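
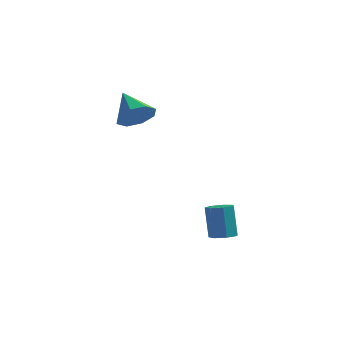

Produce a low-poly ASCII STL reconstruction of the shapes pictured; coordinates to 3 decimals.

solid 
facet normal 0.192 -0.177 -0.965
outer loop
vertex 2.999 1.105 -3.661
vertex 2.577 0.625 -3.657
vertex 2.477 1.243 -3.79
endloop
endfacet
facet normal 0.281 0.952 -0.120
outer loop
vertex 2.999 1.105 -3.661
vertex 2.477 1.243 -3.79
vertex 2.686 1.396 -2.088
endloop
endfacet
facet normal 0.280 0.953 -0.120
outer loop
vertex 2.686 1.396 -2.088
vertex 2.477 1.243 -3.79
vertex 2.164 1.533 -2.217
endloop
endfacet
facet normal -0.192 0.179 0.965
outer loop
vertex 2.686 1.396 -2.088
vertex 2.164 1.533 -2.217
vertex 2.263 0.915 -2.083
endloop
endfacet
facet normal 0.192 -0.177 -0.965
outer loop
vertex 2.477 1.243 -3.79
vertex 2.577 0.625 -3.657
vertex 2.03 0.915 -3.819
endloop
endfacet
facet normal -0.561 0.787 -0.257
outer loop
vertex 2.477 1.243 -3.79
vertex 2.03 0.915 -3.819
vertex 2.164 1.533 -2.217
endloop
endfacet
facet normal -0.561 0.787 -0.257
outer loop
vertex 2.164 1.533 -2.217
vertex 2.03 0.915 -3.819
vertex 1.717 1.205 -2.246
endloop
endfacet
facet normal -0.193 0.178 0.965
outer loop
vertex 2.164 1.533 -2.217
vertex 1.717 1.205 -2.246
vertex 2.263 0.915 -2.083
endloop
endfacet
facet normal 0.191 -0.179 -0.965
outer loop
vertex 2.03 0.915 -3.819
vertex 2.577 0.625 -3.657
vertex 1.994 0.369 -3.725
endloop
endfacet
facet normal -0.979 0.030 -0.200
outer loop
vertex 2.03 0.915 -3.819
vertex 1.994 0.369 -3.725
vertex 1.717 1.205 -2.246
endloop
endfacet
facet normal -0.979 0.030 -0.200
outer loop
vertex 1.717 1.205 -2.246
vertex 1.994 0.369 -3.725
vertex 1.681 0.659 -2.152
endloop
endfacet
facet normal -0.193 0.179 0.965
outer loop
vertex 1.717 1.205 -2.246
vertex 1.681 0.659 -2.152
vertex 2.263 0.915 -2.083
endloop
endfacet
facet normal 0.191 -0.178 -0.965
outer loop
vertex 1.994 0.369 -3.725
vertex 2.577 0.625 -3.657
vertex 2.397 0.015 -3.58
endloop
endfacet
facet normal -0.661 -0.750 0.007
outer loop
vertex 1.994 0.369 -3.725
vertex 2.397 0.015 -3.58
vertex 1.681 0.659 -2.152
endloop
endfacet
facet normal -0.660 -0.751 0.007
outer loop
vertex 1.681 0.659 -2.152
vertex 2.397 0.015 -3.58
vertex 2.084 0.306 -2.007
endloop
endfacet
facet normal -0.192 0.177 0.965
outer loop
vertex 1.681 0.659 -2.152
vertex 2.084 0.306 -2.007
vertex 2.263 0.915 -2.083
endloop
endfacet
facet normal 0.193 -0.179 -0.965
outer loop
vertex 2.397 0.015 -3.58
vertex 2.577 0.625 -3.657
vertex 2.935 0.121 -3.492
endloop
endfacet
facet normal 0.156 -0.965 0.210
outer loop
vertex 2.397 0.015 -3.58
vertex 2.935 0.121 -3.492
vertex 2.084 0.306 -2.007
endloop
endfacet
facet normal 0.154 -0.966 0.209
outer loop
vertex 2.084 0.306 -2.007
vertex 2.935 0.121 -3.492
vertex 2.622 0.411 -1.919
endloop
endfacet
facet normal -0.192 0.177 0.965
outer loop
vertex 2.084 0.306 -2.007
vertex 2.622 0.411 -1.919
vertex 2.263 0.915 -2.083
endloop
endfacet
facet normal 0.193 -0.178 -0.965
outer loop
vertex 2.935 0.121 -3.492
vertex 2.577 0.625 -3.657
vertex 3.203 0.606 -3.528
endloop
endfacet
facet normal 0.854 -0.453 0.254
outer loop
vertex 2.935 0.121 -3.492
vertex 3.203 0.606 -3.528
vertex 2.622 0.411 -1.919
endloop
endfacet
facet normal 0.854 -0.453 0.254
outer loop
vertex 2.622 0.411 -1.919
vertex 3.203 0.606 -3.528
vertex 2.89 0.896 -1.955
endloop
endfacet
facet normal -0.192 0.178 0.965
outer loop
vertex 2.622 0.411 -1.919
vertex 2.89 0.896 -1.955
vertex 2.263 0.915 -2.083
endloop
endfacet
facet normal 0.193 -0.178 -0.965
outer loop
vertex 3.203 0.606 -3.528
vertex 2.577 0.625 -3.657
vertex 2.999 1.105 -3.661
endloop
endfacet
facet normal 0.910 0.401 0.107
outer loop
vertex 3.203 0.606 -3.528
vertex 2.999 1.105 -3.661
vertex 2.89 0.896 -1.955
endloop
endfacet
facet normal 0.910 0.400 0.107
outer loop
vertex 2.89 0.896 -1.955
vertex 2.999 1.105 -3.661
vertex 2.686 1.396 -2.088
endloop
endfacet
facet normal -0.192 0.179 0.965
outer loop
vertex 2.89 0.896 -1.955
vertex 2.686 1.396 -2.088
vertex 2.263 0.915 -2.083
endloop
endfacet
facet normal 0.623 -0.471 -0.625
outer loop
vertex -1.493 1.567 3.023
vertex -2.067 1.774 2.295
vertex -1.327 2.202 2.71
endloop
endfacet
facet normal 0.375 0.329 0.867
outer loop
vertex -1.493 1.567 3.023
vertex -1.327 2.202 2.71
vertex -3.113 2.566 3.345
endloop
endfacet
facet normal 0.623 -0.471 -0.625
outer loop
vertex -1.327 2.202 2.71
vertex -2.067 1.774 2.295
vertex -1.595 2.587 2.153
endloop
endfacet
facet normal 0.324 0.844 0.427
outer loop
vertex -1.327 2.202 2.71
vertex -1.595 2.587 2.153
vertex -3.113 2.566 3.345
endloop
endfacet
facet normal 0.623 -0.471 -0.625
outer loop
vertex -1.595 2.587 2.153
vertex -2.067 1.774 2.295
vertex -2.139 2.495 1.68
endloop
endfacet
facet normal -0.087 0.992 -0.093
outer loop
vertex -1.595 2.587 2.153
vertex -2.139 2.495 1.68
vertex -3.113 2.566 3.345
endloop
endfacet
facet normal 0.623 -0.471 -0.625
outer loop
vertex -2.139 2.495 1.68
vertex -2.067 1.774 2.295
vertex -2.641 1.981 1.567
endloop
endfacet
facet normal -0.615 0.686 -0.389
outer loop
vertex -2.139 2.495 1.68
vertex -2.641 1.981 1.567
vertex -3.113 2.566 3.345
endloop
endfacet
facet normal 0.622 -0.471 -0.625
outer loop
vertex -2.641 1.981 1.567
vertex -2.067 1.774 2.295
vertex -2.807 1.347 1.88
endloop
endfacet
facet normal -0.952 0.107 -0.288
outer loop
vertex -2.641 1.981 1.567
vertex -2.807 1.347 1.88
vertex -3.113 2.566 3.345
endloop
endfacet
facet normal 0.622 -0.471 -0.625
outer loop
vertex -2.807 1.347 1.88
vertex -2.067 1.774 2.295
vertex -2.539 0.962 2.437
endloop
endfacet
facet normal -0.900 -0.408 0.151
outer loop
vertex -2.807 1.347 1.88
vertex -2.539 0.962 2.437
vertex -3.113 2.566 3.345
endloop
endfacet
facet normal 0.623 -0.471 -0.625
outer loop
vertex -2.539 0.962 2.437
vertex -2.067 1.774 2.295
vertex -1.995 1.054 2.91
endloop
endfacet
facet normal -0.490 -0.556 0.672
outer loop
vertex -2.539 0.962 2.437
vertex -1.995 1.054 2.91
vertex -3.113 2.566 3.345
endloop
endfacet
facet normal 0.622 -0.471 -0.625
outer loop
vertex -1.995 1.054 2.91
vertex -2.067 1.774 2.295
vertex -1.493 1.567 3.023
endloop
endfacet
facet normal 0.038 -0.250 0.967
outer loop
vertex -1.995 1.054 2.91
vertex -1.493 1.567 3.023
vertex -3.113 2.566 3.345
endloop
endfacet

endsolid


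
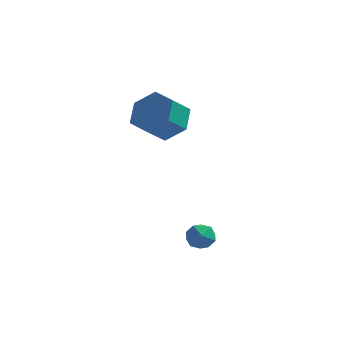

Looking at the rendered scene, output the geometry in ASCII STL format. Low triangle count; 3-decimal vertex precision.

solid 
facet normal -0.659 0.443 0.608
outer loop
vertex 1.288 -0.981 -1.122
vertex 1.609 -1.213 -0.605
vertex 1.769 -0.632 -0.855
endloop
endfacet
facet normal -0.587 0.809 0.001
outer loop
vertex 1.288 -0.981 -1.122
vertex 1.769 -0.632 -0.855
vertex 1.716 -0.67 -1.503
endloop
endfacet
facet normal -0.753 0.374 -0.541
outer loop
vertex 1.288 -0.981 -1.122
vertex 1.716 -0.67 -1.503
vertex 1.524 -1.275 -1.654
endloop
endfacet
facet normal -0.928 -0.261 -0.268
outer loop
vertex 1.288 -0.981 -1.122
vertex 1.524 -1.275 -1.654
vertex 1.458 -1.61 -1.099
endloop
endfacet
facet normal -0.870 -0.219 0.442
outer loop
vertex 1.288 -0.981 -1.122
vertex 1.458 -1.61 -1.099
vertex 1.609 -1.213 -0.605
endloop
endfacet
facet normal 0.100 0.993 -0.066
outer loop
vertex 1.716 -0.67 -1.503
vertex 1.769 -0.632 -0.855
vertex 2.302 -0.71 -1.221
endloop
endfacet
facet normal -0.018 0.399 0.917
outer loop
vertex 1.769 -0.632 -0.855
vertex 1.609 -1.213 -0.605
vertex 2.236 -1.045 -0.666
endloop
endfacet
facet normal -0.358 -0.671 0.649
outer loop
vertex 1.609 -1.213 -0.605
vertex 1.458 -1.61 -1.099
vertex 2.044 -1.65 -0.817
endloop
endfacet
facet normal -0.451 -0.739 -0.500
outer loop
vertex 1.458 -1.61 -1.099
vertex 1.524 -1.275 -1.654
vertex 1.991 -1.688 -1.465
endloop
endfacet
facet normal -0.169 0.289 -0.942
outer loop
vertex 1.524 -1.275 -1.654
vertex 1.716 -0.67 -1.503
vertex 2.151 -1.107 -1.715
endloop
endfacet
facet normal 0.928 0.261 0.268
outer loop
vertex 2.472 -1.339 -1.198
vertex 2.302 -0.71 -1.221
vertex 2.236 -1.045 -0.666
endloop
endfacet
facet normal 0.753 -0.374 0.541
outer loop
vertex 2.472 -1.339 -1.198
vertex 2.236 -1.045 -0.666
vertex 2.044 -1.65 -0.817
endloop
endfacet
facet normal 0.587 -0.809 -0.001
outer loop
vertex 2.472 -1.339 -1.198
vertex 2.044 -1.65 -0.817
vertex 1.991 -1.688 -1.465
endloop
endfacet
facet normal 0.659 -0.443 -0.608
outer loop
vertex 2.472 -1.339 -1.198
vertex 1.991 -1.688 -1.465
vertex 2.151 -1.107 -1.715
endloop
endfacet
facet normal 0.870 0.219 -0.442
outer loop
vertex 2.472 -1.339 -1.198
vertex 2.151 -1.107 -1.715
vertex 2.302 -0.71 -1.221
endloop
endfacet
facet normal 0.451 0.739 0.500
outer loop
vertex 2.236 -1.045 -0.666
vertex 2.302 -0.71 -1.221
vertex 1.769 -0.632 -0.855
endloop
endfacet
facet normal 0.169 -0.289 0.942
outer loop
vertex 2.044 -1.65 -0.817
vertex 2.236 -1.045 -0.666
vertex 1.609 -1.213 -0.605
endloop
endfacet
facet normal -0.100 -0.993 0.066
outer loop
vertex 1.991 -1.688 -1.465
vertex 2.044 -1.65 -0.817
vertex 1.458 -1.61 -1.099
endloop
endfacet
facet normal 0.018 -0.399 -0.917
outer loop
vertex 2.151 -1.107 -1.715
vertex 1.991 -1.688 -1.465
vertex 1.524 -1.275 -1.654
endloop
endfacet
facet normal 0.358 0.671 -0.649
outer loop
vertex 2.302 -0.71 -1.221
vertex 2.151 -1.107 -1.715
vertex 1.716 -0.67 -1.503
endloop
endfacet
facet normal 0.403 0.644 -0.650
outer loop
vertex 0.65 1.468 2.911
vertex -0.17 2.053 2.983
vertex 0.609 2.197 3.608
endloop
endfacet
facet normal 0.914 -0.252 0.317
outer loop
vertex 0.65 1.468 2.911
vertex 0.609 2.197 3.608
vertex 0.17 0.702 3.686
endloop
endfacet
facet normal 0.915 -0.252 0.316
outer loop
vertex 0.17 0.702 3.686
vertex 0.609 2.197 3.608
vertex 0.13 1.431 4.383
endloop
endfacet
facet normal -0.403 -0.644 0.650
outer loop
vertex 0.17 0.702 3.686
vertex 0.13 1.431 4.383
vertex -0.65 1.287 3.757
endloop
endfacet
facet normal 0.403 0.644 -0.651
outer loop
vertex 0.609 2.197 3.608
vertex -0.17 2.053 2.983
vertex -0.211 2.783 3.68
endloop
endfacet
facet normal 0.423 0.500 0.756
outer loop
vertex 0.609 2.197 3.608
vertex -0.211 2.783 3.68
vertex 0.13 1.431 4.383
endloop
endfacet
facet normal 0.423 0.500 0.756
outer loop
vertex 0.13 1.431 4.383
vertex -0.211 2.783 3.68
vertex -0.69 2.017 4.454
endloop
endfacet
facet normal -0.403 -0.643 0.651
outer loop
vertex 0.13 1.431 4.383
vertex -0.69 2.017 4.454
vertex -0.65 1.287 3.757
endloop
endfacet
facet normal 0.403 0.644 -0.651
outer loop
vertex -0.211 2.783 3.68
vertex -0.17 2.053 2.983
vertex -0.99 2.638 3.054
endloop
endfacet
facet normal -0.493 0.751 0.439
outer loop
vertex -0.211 2.783 3.68
vertex -0.99 2.638 3.054
vertex -0.69 2.017 4.454
endloop
endfacet
facet normal -0.492 0.752 0.439
outer loop
vertex -0.69 2.017 4.454
vertex -0.99 2.638 3.054
vertex -1.47 1.872 3.829
endloop
endfacet
facet normal -0.402 -0.644 0.651
outer loop
vertex -0.69 2.017 4.454
vertex -1.47 1.872 3.829
vertex -0.65 1.287 3.757
endloop
endfacet
facet normal 0.403 0.644 -0.650
outer loop
vertex -0.99 2.638 3.054
vertex -0.17 2.053 2.983
vertex -0.95 1.909 2.357
endloop
endfacet
facet normal -0.914 0.253 -0.317
outer loop
vertex -0.99 2.638 3.054
vertex -0.95 1.909 2.357
vertex -1.47 1.872 3.829
endloop
endfacet
facet normal -0.915 0.251 -0.317
outer loop
vertex -1.47 1.872 3.829
vertex -0.95 1.909 2.357
vertex -1.429 1.143 3.132
endloop
endfacet
facet normal -0.403 -0.644 0.650
outer loop
vertex -1.47 1.872 3.829
vertex -1.429 1.143 3.132
vertex -0.65 1.287 3.757
endloop
endfacet
facet normal 0.403 0.643 -0.651
outer loop
vertex -0.95 1.909 2.357
vertex -0.17 2.053 2.983
vertex -0.13 1.323 2.286
endloop
endfacet
facet normal -0.423 -0.500 -0.756
outer loop
vertex -0.95 1.909 2.357
vertex -0.13 1.323 2.286
vertex -1.429 1.143 3.132
endloop
endfacet
facet normal -0.423 -0.499 -0.756
outer loop
vertex -1.429 1.143 3.132
vertex -0.13 1.323 2.286
vertex -0.609 0.557 3.06
endloop
endfacet
facet normal -0.403 -0.644 0.651
outer loop
vertex -1.429 1.143 3.132
vertex -0.609 0.557 3.06
vertex -0.65 1.287 3.757
endloop
endfacet
facet normal 0.402 0.644 -0.651
outer loop
vertex -0.13 1.323 2.286
vertex -0.17 2.053 2.983
vertex 0.65 1.468 2.911
endloop
endfacet
facet normal 0.492 -0.752 -0.439
outer loop
vertex -0.13 1.323 2.286
vertex 0.65 1.468 2.911
vertex -0.609 0.557 3.06
endloop
endfacet
facet normal 0.492 -0.752 -0.438
outer loop
vertex -0.609 0.557 3.06
vertex 0.65 1.468 2.911
vertex 0.17 0.702 3.686
endloop
endfacet
facet normal -0.403 -0.644 0.651
outer loop
vertex -0.609 0.557 3.06
vertex 0.17 0.702 3.686
vertex -0.65 1.287 3.757
endloop
endfacet

endsolid


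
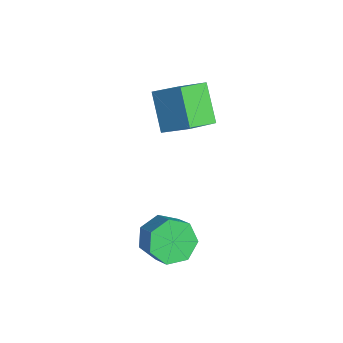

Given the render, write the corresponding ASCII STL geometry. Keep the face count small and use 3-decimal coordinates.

solid 
facet normal -0.701 0.111 0.705
outer loop
vertex -1.309 -2.333 2.27
vertex -0.386 -1.568 3.067
vertex -1.803 -1.006 1.569
endloop
endfacet
facet normal -0.641 -0.531 -0.554
outer loop
vertex -0.514 -1.212 0.273
vertex -1.309 -2.333 2.27
vertex -1.803 -1.006 1.569
endloop
endfacet
facet normal -0.701 0.111 0.705
outer loop
vertex -1.803 -1.006 1.569
vertex -0.386 -1.568 3.067
vertex -0.88 -0.241 2.366
endloop
endfacet
facet normal -0.312 0.840 -0.444
outer loop
vertex -0.88 -0.241 2.366
vertex -0.514 -1.212 0.273
vertex -1.803 -1.006 1.569
endloop
endfacet
facet normal 0.312 -0.840 0.444
outer loop
vertex -1.309 -2.333 2.27
vertex 0.903 -1.774 1.771
vertex -0.386 -1.568 3.067
endloop
endfacet
facet normal -0.641 -0.531 -0.554
outer loop
vertex -0.02 -2.539 0.974
vertex -1.309 -2.333 2.27
vertex -0.514 -1.212 0.273
endloop
endfacet
facet normal 0.312 -0.840 0.444
outer loop
vertex -0.02 -2.539 0.974
vertex 0.903 -1.774 1.771
vertex -1.309 -2.333 2.27
endloop
endfacet
facet normal 0.641 0.531 0.554
outer loop
vertex -0.386 -1.568 3.067
vertex 0.903 -1.774 1.771
vertex -0.88 -0.241 2.366
endloop
endfacet
facet normal -0.312 0.840 -0.444
outer loop
vertex 0.409 -0.447 1.07
vertex -0.514 -1.212 0.273
vertex -0.88 -0.241 2.366
endloop
endfacet
facet normal 0.641 0.531 0.554
outer loop
vertex -0.88 -0.241 2.366
vertex 0.903 -1.774 1.771
vertex 0.409 -0.447 1.07
endloop
endfacet
facet normal 0.701 -0.111 -0.705
outer loop
vertex 0.409 -0.447 1.07
vertex -0.02 -2.539 0.974
vertex -0.514 -1.212 0.273
endloop
endfacet
facet normal 0.701 -0.111 -0.705
outer loop
vertex 0.903 -1.774 1.771
vertex -0.02 -2.539 0.974
vertex 0.409 -0.447 1.07
endloop
endfacet
facet normal -0.801 -0.014 -0.598
outer loop
vertex 3.515 -3.54 -2.863
vertex 2.968 -3.878 -2.123
vertex 3.143 -2.948 -2.379
endloop
endfacet
facet normal 0.409 0.718 -0.563
outer loop
vertex 3.515 -3.54 -2.863
vertex 3.143 -2.948 -2.379
vertex 4.46 -3.524 -2.156
endloop
endfacet
facet normal 0.409 0.718 -0.563
outer loop
vertex 4.46 -3.524 -2.156
vertex 3.143 -2.948 -2.379
vertex 4.087 -2.932 -1.672
endloop
endfacet
facet normal 0.800 0.014 0.600
outer loop
vertex 4.46 -3.524 -2.156
vertex 4.087 -2.932 -1.672
vertex 3.912 -3.862 -1.417
endloop
endfacet
facet normal -0.801 -0.014 -0.599
outer loop
vertex 3.143 -2.948 -2.379
vertex 2.968 -3.878 -2.123
vertex 2.639 -3.057 -1.703
endloop
endfacet
facet normal -0.088 0.992 0.095
outer loop
vertex 3.143 -2.948 -2.379
vertex 2.639 -3.057 -1.703
vertex 4.087 -2.932 -1.672
endloop
endfacet
facet normal -0.088 0.992 0.093
outer loop
vertex 4.087 -2.932 -1.672
vertex 2.639 -3.057 -1.703
vertex 3.583 -3.04 -0.996
endloop
endfacet
facet normal 0.801 0.014 0.599
outer loop
vertex 4.087 -2.932 -1.672
vertex 3.583 -3.04 -0.996
vertex 3.912 -3.862 -1.417
endloop
endfacet
facet normal -0.800 -0.014 -0.600
outer loop
vertex 2.639 -3.057 -1.703
vertex 2.968 -3.878 -2.123
vertex 2.382 -3.783 -1.343
endloop
endfacet
facet normal -0.518 0.520 0.679
outer loop
vertex 2.639 -3.057 -1.703
vertex 2.382 -3.783 -1.343
vertex 3.583 -3.04 -0.996
endloop
endfacet
facet normal -0.518 0.519 0.680
outer loop
vertex 3.583 -3.04 -0.996
vertex 2.382 -3.783 -1.343
vertex 3.327 -3.767 -0.636
endloop
endfacet
facet normal 0.801 0.014 0.598
outer loop
vertex 3.583 -3.04 -0.996
vertex 3.327 -3.767 -0.636
vertex 3.912 -3.862 -1.417
endloop
endfacet
facet normal -0.800 -0.014 -0.599
outer loop
vertex 2.382 -3.783 -1.343
vertex 2.968 -3.878 -2.123
vertex 2.567 -4.582 -1.571
endloop
endfacet
facet normal -0.559 -0.345 0.754
outer loop
vertex 2.382 -3.783 -1.343
vertex 2.567 -4.582 -1.571
vertex 3.327 -3.767 -0.636
endloop
endfacet
facet normal -0.558 -0.345 0.755
outer loop
vertex 3.327 -3.767 -0.636
vertex 2.567 -4.582 -1.571
vertex 3.512 -4.565 -0.864
endloop
endfacet
facet normal 0.801 0.015 0.598
outer loop
vertex 3.327 -3.767 -0.636
vertex 3.512 -4.565 -0.864
vertex 3.912 -3.862 -1.417
endloop
endfacet
facet normal -0.801 -0.013 -0.599
outer loop
vertex 2.567 -4.582 -1.571
vertex 2.968 -3.878 -2.123
vertex 3.053 -4.85 -2.215
endloop
endfacet
facet normal -0.178 -0.949 0.261
outer loop
vertex 2.567 -4.582 -1.571
vertex 3.053 -4.85 -2.215
vertex 3.512 -4.565 -0.864
endloop
endfacet
facet normal -0.179 -0.949 0.261
outer loop
vertex 3.512 -4.565 -0.864
vertex 3.053 -4.85 -2.215
vertex 3.998 -4.834 -1.508
endloop
endfacet
facet normal 0.801 0.015 0.598
outer loop
vertex 3.512 -4.565 -0.864
vertex 3.998 -4.834 -1.508
vertex 3.912 -3.862 -1.417
endloop
endfacet
facet normal -0.801 -0.013 -0.599
outer loop
vertex 3.053 -4.85 -2.215
vertex 2.968 -3.878 -2.123
vertex 3.475 -4.387 -2.79
endloop
endfacet
facet normal 0.335 -0.839 -0.429
outer loop
vertex 3.053 -4.85 -2.215
vertex 3.475 -4.387 -2.79
vertex 3.998 -4.834 -1.508
endloop
endfacet
facet normal 0.336 -0.838 -0.429
outer loop
vertex 3.998 -4.834 -1.508
vertex 3.475 -4.387 -2.79
vertex 4.42 -4.37 -2.083
endloop
endfacet
facet normal 0.800 0.015 0.599
outer loop
vertex 3.998 -4.834 -1.508
vertex 4.42 -4.37 -2.083
vertex 3.912 -3.862 -1.417
endloop
endfacet
facet normal -0.801 -0.014 -0.598
outer loop
vertex 3.475 -4.387 -2.79
vertex 2.968 -3.878 -2.123
vertex 3.515 -3.54 -2.863
endloop
endfacet
facet normal 0.597 -0.097 -0.796
outer loop
vertex 3.475 -4.387 -2.79
vertex 3.515 -3.54 -2.863
vertex 4.42 -4.37 -2.083
endloop
endfacet
facet normal 0.597 -0.097 -0.796
outer loop
vertex 4.42 -4.37 -2.083
vertex 3.515 -3.54 -2.863
vertex 4.46 -3.524 -2.156
endloop
endfacet
facet normal 0.800 0.014 0.600
outer loop
vertex 4.42 -4.37 -2.083
vertex 4.46 -3.524 -2.156
vertex 3.912 -3.862 -1.417
endloop
endfacet

endsolid


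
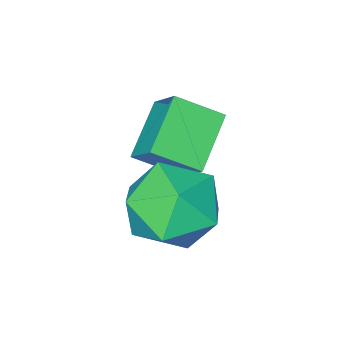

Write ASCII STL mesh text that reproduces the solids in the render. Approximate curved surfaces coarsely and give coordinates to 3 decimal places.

solid 
facet normal -0.736 -0.432 0.521
outer loop
vertex 1.39 -0.141 3.939
vertex 0.653 0.488 3.419
vertex 1.286 -0.915 3.15
endloop
endfacet
facet normal 0.670 -0.572 0.473
outer loop
vertex 2.287 -0.328 2.441
vertex 1.39 -0.141 3.939
vertex 1.286 -0.915 3.15
endloop
endfacet
facet normal -0.736 -0.432 0.521
outer loop
vertex 1.286 -0.915 3.15
vertex 0.653 0.488 3.419
vertex 0.549 -0.286 2.63
endloop
endfacet
facet normal -0.094 -0.698 -0.710
outer loop
vertex 0.549 -0.286 2.63
vertex 2.287 -0.328 2.441
vertex 1.286 -0.915 3.15
endloop
endfacet
facet normal 0.094 0.698 0.710
outer loop
vertex 1.39 -0.141 3.939
vertex 1.654 1.075 2.71
vertex 0.653 0.488 3.419
endloop
endfacet
facet normal 0.670 -0.572 0.473
outer loop
vertex 2.391 0.446 3.23
vertex 1.39 -0.141 3.939
vertex 2.287 -0.328 2.441
endloop
endfacet
facet normal 0.094 0.698 0.710
outer loop
vertex 2.391 0.446 3.23
vertex 1.654 1.075 2.71
vertex 1.39 -0.141 3.939
endloop
endfacet
facet normal -0.670 0.572 -0.473
outer loop
vertex 0.653 0.488 3.419
vertex 1.654 1.075 2.71
vertex 0.549 -0.286 2.63
endloop
endfacet
facet normal -0.094 -0.698 -0.710
outer loop
vertex 1.55 0.301 1.921
vertex 2.287 -0.328 2.441
vertex 0.549 -0.286 2.63
endloop
endfacet
facet normal -0.670 0.572 -0.473
outer loop
vertex 0.549 -0.286 2.63
vertex 1.654 1.075 2.71
vertex 1.55 0.301 1.921
endloop
endfacet
facet normal 0.736 0.432 -0.521
outer loop
vertex 1.55 0.301 1.921
vertex 2.391 0.446 3.23
vertex 2.287 -0.328 2.441
endloop
endfacet
facet normal 0.736 0.432 -0.521
outer loop
vertex 1.654 1.075 2.71
vertex 2.391 0.446 3.23
vertex 1.55 0.301 1.921
endloop
endfacet
facet normal -0.335 0.700 0.630
outer loop
vertex 2.188 2.202 2.329
vertex 1.693 1.454 2.897
vertex 2.693 1.722 3.131
endloop
endfacet
facet normal 0.293 0.890 0.349
outer loop
vertex 2.188 2.202 2.329
vertex 2.693 1.722 3.131
vertex 3.204 1.911 2.219
endloop
endfacet
facet normal 0.220 0.906 -0.362
outer loop
vertex 2.188 2.202 2.329
vertex 3.204 1.911 2.219
vertex 2.518 1.759 1.422
endloop
endfacet
facet normal -0.452 0.725 -0.519
outer loop
vertex 2.188 2.202 2.329
vertex 2.518 1.759 1.422
vertex 1.585 1.477 1.841
endloop
endfacet
facet normal -0.796 0.598 0.094
outer loop
vertex 2.188 2.202 2.329
vertex 1.585 1.477 1.841
vertex 1.693 1.454 2.897
endloop
endfacet
facet normal 0.769 0.384 0.511
outer loop
vertex 3.204 1.911 2.219
vertex 2.693 1.722 3.131
vertex 3.335 0.983 2.719
endloop
endfacet
facet normal -0.247 0.077 0.966
outer loop
vertex 2.693 1.722 3.131
vertex 1.693 1.454 2.897
vertex 2.402 0.701 3.138
endloop
endfacet
facet normal -0.991 -0.086 0.100
outer loop
vertex 1.693 1.454 2.897
vertex 1.585 1.477 1.841
vertex 1.716 0.549 2.341
endloop
endfacet
facet normal -0.436 0.118 -0.892
outer loop
vertex 1.585 1.477 1.841
vertex 2.518 1.759 1.422
vertex 2.227 0.738 1.429
endloop
endfacet
facet normal 0.652 0.409 -0.639
outer loop
vertex 2.518 1.759 1.422
vertex 3.204 1.911 2.219
vertex 3.227 1.006 1.663
endloop
endfacet
facet normal 0.452 -0.725 0.519
outer loop
vertex 2.732 0.258 2.231
vertex 3.335 0.983 2.719
vertex 2.402 0.701 3.138
endloop
endfacet
facet normal -0.220 -0.906 0.362
outer loop
vertex 2.732 0.258 2.231
vertex 2.402 0.701 3.138
vertex 1.716 0.549 2.341
endloop
endfacet
facet normal -0.293 -0.890 -0.349
outer loop
vertex 2.732 0.258 2.231
vertex 1.716 0.549 2.341
vertex 2.227 0.738 1.429
endloop
endfacet
facet normal 0.335 -0.700 -0.630
outer loop
vertex 2.732 0.258 2.231
vertex 2.227 0.738 1.429
vertex 3.227 1.006 1.663
endloop
endfacet
facet normal 0.796 -0.598 -0.094
outer loop
vertex 2.732 0.258 2.231
vertex 3.227 1.006 1.663
vertex 3.335 0.983 2.719
endloop
endfacet
facet normal 0.436 -0.118 0.892
outer loop
vertex 2.402 0.701 3.138
vertex 3.335 0.983 2.719
vertex 2.693 1.722 3.131
endloop
endfacet
facet normal -0.652 -0.409 0.639
outer loop
vertex 1.716 0.549 2.341
vertex 2.402 0.701 3.138
vertex 1.693 1.454 2.897
endloop
endfacet
facet normal -0.769 -0.384 -0.511
outer loop
vertex 2.227 0.738 1.429
vertex 1.716 0.549 2.341
vertex 1.585 1.477 1.841
endloop
endfacet
facet normal 0.247 -0.077 -0.966
outer loop
vertex 3.227 1.006 1.663
vertex 2.227 0.738 1.429
vertex 2.518 1.759 1.422
endloop
endfacet
facet normal 0.991 0.086 -0.100
outer loop
vertex 3.335 0.983 2.719
vertex 3.227 1.006 1.663
vertex 3.204 1.911 2.219
endloop
endfacet

endsolid


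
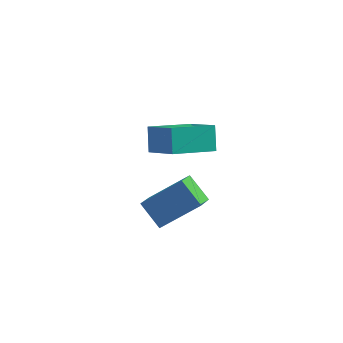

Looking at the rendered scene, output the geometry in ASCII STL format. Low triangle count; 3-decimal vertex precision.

solid 
facet normal -0.670 0.400 0.625
outer loop
vertex -1.37 -1.463 1.849
vertex 0.024 -0.856 2.955
vertex -1.328 -0.399 1.213
endloop
endfacet
facet normal -0.742 -0.322 -0.588
outer loop
vertex -0.484 -0.904 0.425
vertex -1.37 -1.463 1.849
vertex -1.328 -0.399 1.213
endloop
endfacet
facet normal -0.670 0.401 0.625
outer loop
vertex -1.328 -0.399 1.213
vertex 0.024 -0.856 2.955
vertex 0.066 0.208 2.318
endloop
endfacet
facet normal 0.034 0.857 -0.513
outer loop
vertex 0.066 0.208 2.318
vertex -0.484 -0.904 0.425
vertex -1.328 -0.399 1.213
endloop
endfacet
facet normal -0.034 -0.858 0.513
outer loop
vertex -1.37 -1.463 1.849
vertex 0.868 -1.361 2.167
vertex 0.024 -0.856 2.955
endloop
endfacet
facet normal -0.742 -0.323 -0.588
outer loop
vertex -0.526 -1.968 1.062
vertex -1.37 -1.463 1.849
vertex -0.484 -0.904 0.425
endloop
endfacet
facet normal -0.034 -0.857 0.514
outer loop
vertex -0.526 -1.968 1.062
vertex 0.868 -1.361 2.167
vertex -1.37 -1.463 1.849
endloop
endfacet
facet normal 0.742 0.323 0.588
outer loop
vertex 0.024 -0.856 2.955
vertex 0.868 -1.361 2.167
vertex 0.066 0.208 2.318
endloop
endfacet
facet normal 0.034 0.857 -0.514
outer loop
vertex 0.91 -0.297 1.531
vertex -0.484 -0.904 0.425
vertex 0.066 0.208 2.318
endloop
endfacet
facet normal 0.742 0.322 0.588
outer loop
vertex 0.066 0.208 2.318
vertex 0.868 -1.361 2.167
vertex 0.91 -0.297 1.531
endloop
endfacet
facet normal 0.670 -0.401 -0.625
outer loop
vertex 0.91 -0.297 1.531
vertex -0.526 -1.968 1.062
vertex -0.484 -0.904 0.425
endloop
endfacet
facet normal 0.670 -0.400 -0.625
outer loop
vertex 0.868 -1.361 2.167
vertex -0.526 -1.968 1.062
vertex 0.91 -0.297 1.531
endloop
endfacet
facet normal -0.722 -0.625 0.296
outer loop
vertex -0.913 1.507 2.21
vertex -1.129 2.194 3.132
vertex -2.08 2.408 1.266
endloop
endfacet
facet normal 0.184 -0.587 -0.788
outer loop
vertex -0.671 3.626 0.688
vertex -0.913 1.507 2.21
vertex -2.08 2.408 1.266
endloop
endfacet
facet normal -0.722 -0.625 0.297
outer loop
vertex -2.08 2.408 1.266
vertex -1.129 2.194 3.132
vertex -2.295 3.095 2.189
endloop
endfacet
facet normal -0.666 0.515 -0.539
outer loop
vertex -2.295 3.095 2.189
vertex -0.671 3.626 0.688
vertex -2.08 2.408 1.266
endloop
endfacet
facet normal 0.666 -0.515 0.540
outer loop
vertex -0.913 1.507 2.21
vertex 0.28 3.412 2.554
vertex -1.129 2.194 3.132
endloop
endfacet
facet normal 0.184 -0.587 -0.788
outer loop
vertex 0.495 2.725 1.631
vertex -0.913 1.507 2.21
vertex -0.671 3.626 0.688
endloop
endfacet
facet normal 0.667 -0.515 0.539
outer loop
vertex 0.495 2.725 1.631
vertex 0.28 3.412 2.554
vertex -0.913 1.507 2.21
endloop
endfacet
facet normal -0.184 0.587 0.788
outer loop
vertex -1.129 2.194 3.132
vertex 0.28 3.412 2.554
vertex -2.295 3.095 2.189
endloop
endfacet
facet normal -0.667 0.514 -0.539
outer loop
vertex -0.887 4.313 1.61
vertex -0.671 3.626 0.688
vertex -2.295 3.095 2.189
endloop
endfacet
facet normal -0.184 0.587 0.788
outer loop
vertex -2.295 3.095 2.189
vertex 0.28 3.412 2.554
vertex -0.887 4.313 1.61
endloop
endfacet
facet normal 0.722 0.625 -0.296
outer loop
vertex -0.887 4.313 1.61
vertex 0.495 2.725 1.631
vertex -0.671 3.626 0.688
endloop
endfacet
facet normal 0.722 0.625 -0.297
outer loop
vertex 0.28 3.412 2.554
vertex 0.495 2.725 1.631
vertex -0.887 4.313 1.61
endloop
endfacet

endsolid


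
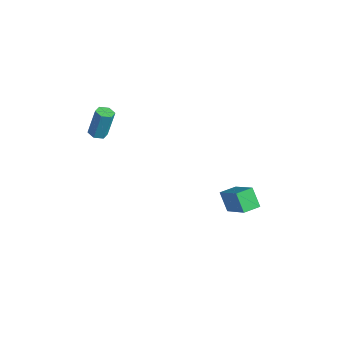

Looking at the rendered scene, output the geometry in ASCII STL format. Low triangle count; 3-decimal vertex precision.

solid 
facet normal -0.733 0.111 -0.671
outer loop
vertex 2.113 1.644 -4.236
vertex 2.26 2.603 -4.238
vertex 2.915 1.519 -5.132
endloop
endfacet
facet normal -0.151 -0.988 0.002
outer loop
vertex 4.52 1.277 -3.662
vertex 2.113 1.644 -4.236
vertex 2.915 1.519 -5.132
endloop
endfacet
facet normal -0.733 0.110 -0.671
outer loop
vertex 2.915 1.519 -5.132
vertex 2.26 2.603 -4.238
vertex 3.062 2.478 -5.135
endloop
endfacet
facet normal 0.663 -0.104 -0.741
outer loop
vertex 3.062 2.478 -5.135
vertex 4.52 1.277 -3.662
vertex 2.915 1.519 -5.132
endloop
endfacet
facet normal -0.663 0.103 0.741
outer loop
vertex 2.113 1.644 -4.236
vertex 3.865 2.361 -2.768
vertex 2.26 2.603 -4.238
endloop
endfacet
facet normal -0.151 -0.988 0.002
outer loop
vertex 3.718 1.402 -2.765
vertex 2.113 1.644 -4.236
vertex 4.52 1.277 -3.662
endloop
endfacet
facet normal -0.663 0.104 0.741
outer loop
vertex 3.718 1.402 -2.765
vertex 3.865 2.361 -2.768
vertex 2.113 1.644 -4.236
endloop
endfacet
facet normal 0.151 0.988 -0.002
outer loop
vertex 2.26 2.603 -4.238
vertex 3.865 2.361 -2.768
vertex 3.062 2.478 -5.135
endloop
endfacet
facet normal 0.664 -0.103 -0.741
outer loop
vertex 4.667 2.236 -3.664
vertex 4.52 1.277 -3.662
vertex 3.062 2.478 -5.135
endloop
endfacet
facet normal 0.151 0.988 -0.002
outer loop
vertex 3.062 2.478 -5.135
vertex 3.865 2.361 -2.768
vertex 4.667 2.236 -3.664
endloop
endfacet
facet normal 0.733 -0.111 0.671
outer loop
vertex 4.667 2.236 -3.664
vertex 3.718 1.402 -2.765
vertex 4.52 1.277 -3.662
endloop
endfacet
facet normal 0.733 -0.110 0.671
outer loop
vertex 3.865 2.361 -2.768
vertex 3.718 1.402 -2.765
vertex 4.667 2.236 -3.664
endloop
endfacet
facet normal -0.029 -0.299 -0.954
outer loop
vertex -0.894 -4.142 1.865
vertex -1.154 -3.709 1.737
vertex -0.634 -3.715 1.723
endloop
endfacet
facet normal 0.865 -0.485 0.126
outer loop
vertex -0.894 -4.142 1.865
vertex -0.634 -3.715 1.723
vertex -0.847 -3.663 3.391
endloop
endfacet
facet normal 0.865 -0.485 0.126
outer loop
vertex -0.847 -3.663 3.391
vertex -0.634 -3.715 1.723
vertex -0.587 -3.236 3.249
endloop
endfacet
facet normal 0.029 0.300 0.954
outer loop
vertex -0.847 -3.663 3.391
vertex -0.587 -3.236 3.249
vertex -1.106 -3.231 3.263
endloop
endfacet
facet normal -0.029 -0.299 -0.954
outer loop
vertex -0.634 -3.715 1.723
vertex -1.154 -3.709 1.737
vertex -0.893 -3.282 1.595
endloop
endfacet
facet normal 0.867 0.467 -0.173
outer loop
vertex -0.634 -3.715 1.723
vertex -0.893 -3.282 1.595
vertex -0.587 -3.236 3.249
endloop
endfacet
facet normal 0.866 0.468 -0.173
outer loop
vertex -0.587 -3.236 3.249
vertex -0.893 -3.282 1.595
vertex -0.846 -2.804 3.121
endloop
endfacet
facet normal 0.029 0.300 0.954
outer loop
vertex -0.587 -3.236 3.249
vertex -0.846 -2.804 3.121
vertex -1.106 -3.231 3.263
endloop
endfacet
facet normal -0.029 -0.300 -0.954
outer loop
vertex -0.893 -3.282 1.595
vertex -1.154 -3.709 1.737
vertex -1.413 -3.277 1.609
endloop
endfacet
facet normal 0.001 0.954 -0.299
outer loop
vertex -0.893 -3.282 1.595
vertex -1.413 -3.277 1.609
vertex -0.846 -2.804 3.121
endloop
endfacet
facet normal 0.003 0.954 -0.300
outer loop
vertex -0.846 -2.804 3.121
vertex -1.413 -3.277 1.609
vertex -1.366 -2.798 3.135
endloop
endfacet
facet normal 0.029 0.299 0.954
outer loop
vertex -0.846 -2.804 3.121
vertex -1.366 -2.798 3.135
vertex -1.106 -3.231 3.263
endloop
endfacet
facet normal -0.029 -0.300 -0.954
outer loop
vertex -1.413 -3.277 1.609
vertex -1.154 -3.709 1.737
vertex -1.673 -3.704 1.751
endloop
endfacet
facet normal -0.865 0.485 -0.126
outer loop
vertex -1.413 -3.277 1.609
vertex -1.673 -3.704 1.751
vertex -1.366 -2.798 3.135
endloop
endfacet
facet normal -0.865 0.485 -0.126
outer loop
vertex -1.366 -2.798 3.135
vertex -1.673 -3.704 1.751
vertex -1.626 -3.225 3.277
endloop
endfacet
facet normal 0.029 0.299 0.954
outer loop
vertex -1.366 -2.798 3.135
vertex -1.626 -3.225 3.277
vertex -1.106 -3.231 3.263
endloop
endfacet
facet normal -0.029 -0.300 -0.954
outer loop
vertex -1.673 -3.704 1.751
vertex -1.154 -3.709 1.737
vertex -1.414 -4.136 1.879
endloop
endfacet
facet normal -0.866 -0.468 0.174
outer loop
vertex -1.673 -3.704 1.751
vertex -1.414 -4.136 1.879
vertex -1.626 -3.225 3.277
endloop
endfacet
facet normal -0.867 -0.467 0.173
outer loop
vertex -1.626 -3.225 3.277
vertex -1.414 -4.136 1.879
vertex -1.367 -3.658 3.405
endloop
endfacet
facet normal 0.029 0.299 0.954
outer loop
vertex -1.626 -3.225 3.277
vertex -1.367 -3.658 3.405
vertex -1.106 -3.231 3.263
endloop
endfacet
facet normal -0.029 -0.299 -0.954
outer loop
vertex -1.414 -4.136 1.879
vertex -1.154 -3.709 1.737
vertex -0.894 -4.142 1.865
endloop
endfacet
facet normal -0.003 -0.954 0.299
outer loop
vertex -1.414 -4.136 1.879
vertex -0.894 -4.142 1.865
vertex -1.367 -3.658 3.405
endloop
endfacet
facet normal -0.001 -0.954 0.300
outer loop
vertex -1.367 -3.658 3.405
vertex -0.894 -4.142 1.865
vertex -0.847 -3.663 3.391
endloop
endfacet
facet normal 0.029 0.300 0.954
outer loop
vertex -1.367 -3.658 3.405
vertex -0.847 -3.663 3.391
vertex -1.106 -3.231 3.263
endloop
endfacet

endsolid


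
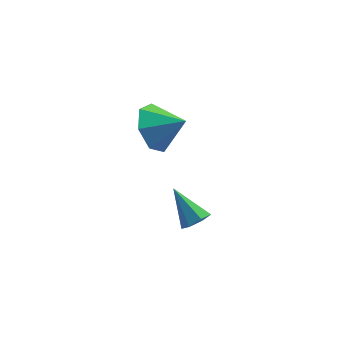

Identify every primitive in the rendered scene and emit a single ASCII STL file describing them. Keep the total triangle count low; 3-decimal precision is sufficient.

solid 
facet normal 0.555 -0.422 -0.717
outer loop
vertex 2.959 -1.548 -2.915
vertex 2.442 -1.634 -3.265
vertex 2.832 -1.139 -3.254
endloop
endfacet
facet normal 0.572 0.621 0.535
outer loop
vertex 2.959 -1.548 -2.915
vertex 2.832 -1.139 -3.254
vertex 1.538 -0.946 -2.095
endloop
endfacet
facet normal 0.555 -0.421 -0.718
outer loop
vertex 2.832 -1.139 -3.254
vertex 2.442 -1.634 -3.265
vertex 2.411 -1.102 -3.601
endloop
endfacet
facet normal 0.116 0.993 -0.035
outer loop
vertex 2.832 -1.139 -3.254
vertex 2.411 -1.102 -3.601
vertex 1.538 -0.946 -2.095
endloop
endfacet
facet normal 0.555 -0.421 -0.718
outer loop
vertex 2.411 -1.102 -3.601
vertex 2.442 -1.634 -3.265
vertex 2.013 -1.466 -3.695
endloop
endfacet
facet normal -0.564 0.721 -0.402
outer loop
vertex 2.411 -1.102 -3.601
vertex 2.013 -1.466 -3.695
vertex 1.538 -0.946 -2.095
endloop
endfacet
facet normal 0.554 -0.422 -0.718
outer loop
vertex 2.013 -1.466 -3.695
vertex 2.442 -1.634 -3.265
vertex 1.939 -1.956 -3.464
endloop
endfacet
facet normal -0.958 0.009 -0.287
outer loop
vertex 2.013 -1.466 -3.695
vertex 1.939 -1.956 -3.464
vertex 1.538 -0.946 -2.095
endloop
endfacet
facet normal 0.554 -0.422 -0.718
outer loop
vertex 1.939 -1.956 -3.464
vertex 2.442 -1.634 -3.265
vertex 2.243 -2.203 -3.084
endloop
endfacet
facet normal -0.766 -0.603 0.221
outer loop
vertex 1.939 -1.956 -3.464
vertex 2.243 -2.203 -3.084
vertex 1.538 -0.946 -2.095
endloop
endfacet
facet normal 0.555 -0.422 -0.717
outer loop
vertex 2.243 -2.203 -3.084
vertex 2.442 -1.634 -3.265
vertex 2.697 -2.022 -2.839
endloop
endfacet
facet normal -0.137 -0.659 0.740
outer loop
vertex 2.243 -2.203 -3.084
vertex 2.697 -2.022 -2.839
vertex 1.538 -0.946 -2.095
endloop
endfacet
facet normal 0.555 -0.422 -0.717
outer loop
vertex 2.697 -2.022 -2.839
vertex 2.442 -1.634 -3.265
vertex 2.959 -1.548 -2.915
endloop
endfacet
facet normal 0.460 -0.113 0.881
outer loop
vertex 2.697 -2.022 -2.839
vertex 2.959 -1.548 -2.915
vertex 1.538 -0.946 -2.095
endloop
endfacet
facet normal -0.857 0.150 -0.493
outer loop
vertex 1.271 -1.513 0.486
vertex 0.87 -0.99 1.342
vertex 1.422 -0.588 0.505
endloop
endfacet
facet normal 0.901 -0.139 -0.411
outer loop
vertex 1.271 -1.513 0.486
vertex 1.422 -0.588 0.505
vertex 2.01 -1.19 1.998
endloop
endfacet
facet normal -0.857 0.150 -0.493
outer loop
vertex 1.422 -0.588 0.505
vertex 0.87 -0.99 1.342
vertex 1.157 0.034 1.155
endloop
endfacet
facet normal 0.854 0.503 -0.133
outer loop
vertex 1.422 -0.588 0.505
vertex 1.157 0.034 1.155
vertex 2.01 -1.19 1.998
endloop
endfacet
facet normal -0.857 0.150 -0.493
outer loop
vertex 1.157 0.034 1.155
vertex 0.87 -0.99 1.342
vertex 0.676 -0.116 1.945
endloop
endfacet
facet normal 0.544 0.699 0.464
outer loop
vertex 1.157 0.034 1.155
vertex 0.676 -0.116 1.945
vertex 2.01 -1.19 1.998
endloop
endfacet
facet normal -0.857 0.150 -0.493
outer loop
vertex 0.676 -0.116 1.945
vertex 0.87 -0.99 1.342
vertex 0.341 -0.924 2.281
endloop
endfacet
facet normal 0.206 0.302 0.931
outer loop
vertex 0.676 -0.116 1.945
vertex 0.341 -0.924 2.281
vertex 2.01 -1.19 1.998
endloop
endfacet
facet normal -0.857 0.149 -0.493
outer loop
vertex 0.341 -0.924 2.281
vertex 0.87 -0.99 1.342
vertex 0.405 -1.782 1.91
endloop
endfacet
facet normal 0.093 -0.389 0.916
outer loop
vertex 0.341 -0.924 2.281
vertex 0.405 -1.782 1.91
vertex 2.01 -1.19 1.998
endloop
endfacet
facet normal -0.857 0.150 -0.492
outer loop
vertex 0.405 -1.782 1.91
vertex 0.87 -0.99 1.342
vertex 0.818 -2.044 1.111
endloop
endfacet
facet normal 0.291 -0.854 0.431
outer loop
vertex 0.405 -1.782 1.91
vertex 0.818 -2.044 1.111
vertex 2.01 -1.19 1.998
endloop
endfacet
facet normal -0.857 0.150 -0.493
outer loop
vertex 0.818 -2.044 1.111
vertex 0.87 -0.99 1.342
vertex 1.271 -1.513 0.486
endloop
endfacet
facet normal 0.651 -0.743 -0.159
outer loop
vertex 0.818 -2.044 1.111
vertex 1.271 -1.513 0.486
vertex 2.01 -1.19 1.998
endloop
endfacet

endsolid


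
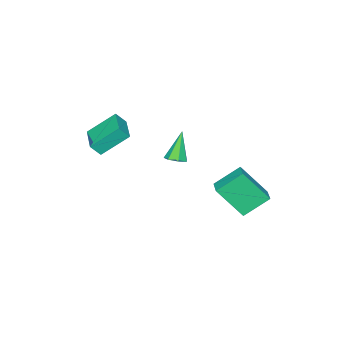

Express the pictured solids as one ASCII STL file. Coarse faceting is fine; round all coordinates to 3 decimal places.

solid 
facet normal -0.692 -0.684 -0.231
outer loop
vertex 0.868 1.45 -1.009
vertex -0.227 2.22 -0.011
vertex 0.226 2.648 -2.636
endloop
endfacet
facet normal 0.655 -0.461 -0.598
outer loop
vertex 0.967 3.38 -2.389
vertex 0.868 1.45 -1.009
vertex 0.226 2.648 -2.636
endloop
endfacet
facet normal -0.692 -0.684 -0.231
outer loop
vertex 0.226 2.648 -2.636
vertex -0.227 2.22 -0.011
vertex -0.869 3.418 -1.638
endloop
endfacet
facet normal -0.302 0.565 -0.768
outer loop
vertex -0.869 3.418 -1.638
vertex 0.967 3.38 -2.389
vertex 0.226 2.648 -2.636
endloop
endfacet
facet normal 0.302 -0.565 0.768
outer loop
vertex 0.868 1.45 -1.009
vertex 0.514 2.952 0.236
vertex -0.227 2.22 -0.011
endloop
endfacet
facet normal 0.655 -0.461 -0.598
outer loop
vertex 1.609 2.182 -0.762
vertex 0.868 1.45 -1.009
vertex 0.967 3.38 -2.389
endloop
endfacet
facet normal 0.302 -0.565 0.768
outer loop
vertex 1.609 2.182 -0.762
vertex 0.514 2.952 0.236
vertex 0.868 1.45 -1.009
endloop
endfacet
facet normal -0.655 0.461 0.598
outer loop
vertex -0.227 2.22 -0.011
vertex 0.514 2.952 0.236
vertex -0.869 3.418 -1.638
endloop
endfacet
facet normal -0.302 0.565 -0.768
outer loop
vertex -0.128 4.15 -1.391
vertex 0.967 3.38 -2.389
vertex -0.869 3.418 -1.638
endloop
endfacet
facet normal -0.655 0.461 0.598
outer loop
vertex -0.869 3.418 -1.638
vertex 0.514 2.952 0.236
vertex -0.128 4.15 -1.391
endloop
endfacet
facet normal 0.692 0.684 0.231
outer loop
vertex -0.128 4.15 -1.391
vertex 1.609 2.182 -0.762
vertex 0.967 3.38 -2.389
endloop
endfacet
facet normal 0.692 0.684 0.231
outer loop
vertex 0.514 2.952 0.236
vertex 1.609 2.182 -0.762
vertex -0.128 4.15 -1.391
endloop
endfacet
facet normal -0.571 0.517 0.638
outer loop
vertex 2.948 -2.991 3.21
vertex 4.024 -1.807 3.214
vertex 2.571 -2.647 2.594
endloop
endfacet
facet normal -0.672 -0.740 -0.002
outer loop
vertex 3.616 -3.593 1.426
vertex 2.948 -2.991 3.21
vertex 2.571 -2.647 2.594
endloop
endfacet
facet normal -0.571 0.517 0.637
outer loop
vertex 2.571 -2.647 2.594
vertex 4.024 -1.807 3.214
vertex 3.648 -1.463 2.598
endloop
endfacet
facet normal -0.471 0.431 -0.770
outer loop
vertex 3.648 -1.463 2.598
vertex 3.616 -3.593 1.426
vertex 2.571 -2.647 2.594
endloop
endfacet
facet normal 0.471 -0.431 0.770
outer loop
vertex 2.948 -2.991 3.21
vertex 5.069 -2.753 2.046
vertex 4.024 -1.807 3.214
endloop
endfacet
facet normal -0.673 -0.740 -0.002
outer loop
vertex 3.992 -3.937 2.042
vertex 2.948 -2.991 3.21
vertex 3.616 -3.593 1.426
endloop
endfacet
facet normal 0.471 -0.431 0.770
outer loop
vertex 3.992 -3.937 2.042
vertex 5.069 -2.753 2.046
vertex 2.948 -2.991 3.21
endloop
endfacet
facet normal 0.673 0.740 0.003
outer loop
vertex 4.024 -1.807 3.214
vertex 5.069 -2.753 2.046
vertex 3.648 -1.463 2.598
endloop
endfacet
facet normal -0.471 0.431 -0.770
outer loop
vertex 4.692 -2.409 1.43
vertex 3.616 -3.593 1.426
vertex 3.648 -1.463 2.598
endloop
endfacet
facet normal 0.673 0.740 0.002
outer loop
vertex 3.648 -1.463 2.598
vertex 5.069 -2.753 2.046
vertex 4.692 -2.409 1.43
endloop
endfacet
facet normal 0.571 -0.517 -0.637
outer loop
vertex 4.692 -2.409 1.43
vertex 3.992 -3.937 2.042
vertex 3.616 -3.593 1.426
endloop
endfacet
facet normal 0.571 -0.517 -0.638
outer loop
vertex 5.069 -2.753 2.046
vertex 3.992 -3.937 2.042
vertex 4.692 -2.409 1.43
endloop
endfacet
facet normal 0.442 0.140 -0.886
outer loop
vertex 2.77 0.169 1.206
vertex 2.24 0.21 0.948
vertex 2.571 0.64 1.181
endloop
endfacet
facet normal 0.642 0.308 0.702
outer loop
vertex 2.77 0.169 1.206
vertex 2.571 0.64 1.181
vertex 1.48 -0.03 2.472
endloop
endfacet
facet normal 0.442 0.140 -0.886
outer loop
vertex 2.571 0.64 1.181
vertex 2.24 0.21 0.948
vertex 2.123 0.788 0.981
endloop
endfacet
facet normal 0.062 0.864 0.500
outer loop
vertex 2.571 0.64 1.181
vertex 2.123 0.788 0.981
vertex 1.48 -0.03 2.472
endloop
endfacet
facet normal 0.443 0.140 -0.886
outer loop
vertex 2.123 0.788 0.981
vertex 2.24 0.21 0.948
vertex 1.764 0.501 0.756
endloop
endfacet
facet normal -0.664 0.738 0.118
outer loop
vertex 2.123 0.788 0.981
vertex 1.764 0.501 0.756
vertex 1.48 -0.03 2.472
endloop
endfacet
facet normal 0.442 0.139 -0.886
outer loop
vertex 1.764 0.501 0.756
vertex 2.24 0.21 0.948
vertex 1.763 -0.005 0.676
endloop
endfacet
facet normal -0.988 0.026 -0.155
outer loop
vertex 1.764 0.501 0.756
vertex 1.763 -0.005 0.676
vertex 1.48 -0.03 2.472
endloop
endfacet
facet normal 0.442 0.140 -0.886
outer loop
vertex 1.763 -0.005 0.676
vertex 2.24 0.21 0.948
vertex 2.122 -0.348 0.801
endloop
endfacet
facet normal -0.665 -0.738 -0.115
outer loop
vertex 1.763 -0.005 0.676
vertex 2.122 -0.348 0.801
vertex 1.48 -0.03 2.472
endloop
endfacet
facet normal 0.443 0.140 -0.886
outer loop
vertex 2.122 -0.348 0.801
vertex 2.24 0.21 0.948
vertex 2.57 -0.271 1.037
endloop
endfacet
facet normal 0.058 -0.976 0.208
outer loop
vertex 2.122 -0.348 0.801
vertex 2.57 -0.271 1.037
vertex 1.48 -0.03 2.472
endloop
endfacet
facet normal 0.442 0.139 -0.886
outer loop
vertex 2.57 -0.271 1.037
vertex 2.24 0.21 0.948
vertex 2.77 0.169 1.206
endloop
endfacet
facet normal 0.641 -0.511 0.573
outer loop
vertex 2.57 -0.271 1.037
vertex 2.77 0.169 1.206
vertex 1.48 -0.03 2.472
endloop
endfacet

endsolid


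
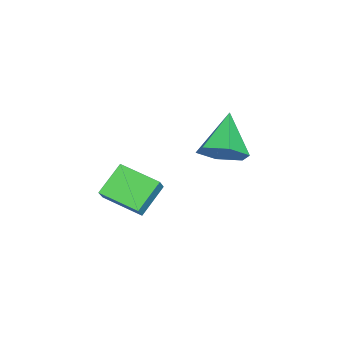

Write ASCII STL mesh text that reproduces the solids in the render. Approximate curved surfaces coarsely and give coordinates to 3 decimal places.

solid 
facet normal -0.610 -0.008 -0.793
outer loop
vertex -4.378 -1.284 -2.312
vertex -3.897 0.555 -2.7
vertex -3.105 -1.822 -3.286
endloop
endfacet
facet normal -0.248 -0.948 0.200
outer loop
vertex -2.563 -1.815 -2.58
vertex -4.378 -1.284 -2.312
vertex -3.105 -1.822 -3.286
endloop
endfacet
facet normal -0.610 -0.008 -0.793
outer loop
vertex -3.105 -1.822 -3.286
vertex -3.897 0.555 -2.7
vertex -2.625 0.017 -3.673
endloop
endfacet
facet normal 0.754 -0.318 -0.575
outer loop
vertex -2.625 0.017 -3.673
vertex -2.563 -1.815 -2.58
vertex -3.105 -1.822 -3.286
endloop
endfacet
facet normal -0.753 0.318 0.575
outer loop
vertex -4.378 -1.284 -2.312
vertex -3.355 0.562 -1.994
vertex -3.897 0.555 -2.7
endloop
endfacet
facet normal -0.248 -0.948 0.200
outer loop
vertex -3.835 -1.277 -1.607
vertex -4.378 -1.284 -2.312
vertex -2.563 -1.815 -2.58
endloop
endfacet
facet normal -0.753 0.318 0.577
outer loop
vertex -3.835 -1.277 -1.607
vertex -3.355 0.562 -1.994
vertex -4.378 -1.284 -2.312
endloop
endfacet
facet normal 0.248 0.948 -0.200
outer loop
vertex -3.897 0.555 -2.7
vertex -3.355 0.562 -1.994
vertex -2.625 0.017 -3.673
endloop
endfacet
facet normal 0.753 -0.318 -0.576
outer loop
vertex -2.082 0.024 -2.968
vertex -2.563 -1.815 -2.58
vertex -2.625 0.017 -3.673
endloop
endfacet
facet normal 0.248 0.948 -0.200
outer loop
vertex -2.625 0.017 -3.673
vertex -3.355 0.562 -1.994
vertex -2.082 0.024 -2.968
endloop
endfacet
facet normal 0.610 0.008 0.793
outer loop
vertex -2.082 0.024 -2.968
vertex -3.835 -1.277 -1.607
vertex -2.563 -1.815 -2.58
endloop
endfacet
facet normal 0.610 0.008 0.793
outer loop
vertex -3.355 0.562 -1.994
vertex -3.835 -1.277 -1.607
vertex -2.082 0.024 -2.968
endloop
endfacet
facet normal 0.788 0.074 -0.612
outer loop
vertex -0.914 4.06 2.548
vertex -1.505 3.637 1.736
vertex -1.486 4.715 1.891
endloop
endfacet
facet normal -0.032 0.694 0.720
outer loop
vertex -0.914 4.06 2.548
vertex -1.486 4.715 1.891
vertex -3.135 3.483 3.004
endloop
endfacet
facet normal 0.787 0.074 -0.613
outer loop
vertex -1.486 4.715 1.891
vertex -1.505 3.637 1.736
vertex -2.078 4.291 1.079
endloop
endfacet
facet normal -0.593 0.805 0.012
outer loop
vertex -1.486 4.715 1.891
vertex -2.078 4.291 1.079
vertex -3.135 3.483 3.004
endloop
endfacet
facet normal 0.787 0.074 -0.612
outer loop
vertex -2.078 4.291 1.079
vertex -1.505 3.637 1.736
vertex -2.096 3.213 0.925
endloop
endfacet
facet normal -0.887 0.080 -0.454
outer loop
vertex -2.078 4.291 1.079
vertex -2.096 3.213 0.925
vertex -3.135 3.483 3.004
endloop
endfacet
facet normal 0.787 0.074 -0.612
outer loop
vertex -2.096 3.213 0.925
vertex -1.505 3.637 1.736
vertex -1.524 2.558 1.582
endloop
endfacet
facet normal -0.621 -0.755 -0.212
outer loop
vertex -2.096 3.213 0.925
vertex -1.524 2.558 1.582
vertex -3.135 3.483 3.004
endloop
endfacet
facet normal 0.787 0.074 -0.612
outer loop
vertex -1.524 2.558 1.582
vertex -1.505 3.637 1.736
vertex -0.933 2.982 2.393
endloop
endfacet
facet normal -0.059 -0.866 0.496
outer loop
vertex -1.524 2.558 1.582
vertex -0.933 2.982 2.393
vertex -3.135 3.483 3.004
endloop
endfacet
facet normal 0.788 0.074 -0.612
outer loop
vertex -0.933 2.982 2.393
vertex -1.505 3.637 1.736
vertex -0.914 4.06 2.548
endloop
endfacet
facet normal 0.234 -0.142 0.962
outer loop
vertex -0.933 2.982 2.393
vertex -0.914 4.06 2.548
vertex -3.135 3.483 3.004
endloop
endfacet

endsolid


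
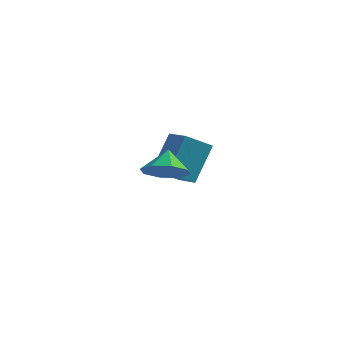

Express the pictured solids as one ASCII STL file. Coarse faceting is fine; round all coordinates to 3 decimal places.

solid 
facet normal -0.814 0.536 -0.223
outer loop
vertex -3.346 3.472 2.253
vertex -2.48 4.449 1.438
vertex -3.659 2.247 0.452
endloop
endfacet
facet normal -0.562 -0.635 0.530
outer loop
vertex -2.6 1.551 0.742
vertex -3.346 3.472 2.253
vertex -3.659 2.247 0.452
endloop
endfacet
facet normal -0.814 0.536 -0.223
outer loop
vertex -3.659 2.247 0.452
vertex -2.48 4.449 1.438
vertex -2.792 3.225 -0.363
endloop
endfacet
facet normal -0.142 -0.557 -0.819
outer loop
vertex -2.792 3.225 -0.363
vertex -2.6 1.551 0.742
vertex -3.659 2.247 0.452
endloop
endfacet
facet normal 0.142 0.557 0.818
outer loop
vertex -3.346 3.472 2.253
vertex -1.421 3.753 1.728
vertex -2.48 4.449 1.438
endloop
endfacet
facet normal -0.563 -0.635 0.529
outer loop
vertex -2.288 2.775 2.543
vertex -3.346 3.472 2.253
vertex -2.6 1.551 0.742
endloop
endfacet
facet normal 0.142 0.556 0.819
outer loop
vertex -2.288 2.775 2.543
vertex -1.421 3.753 1.728
vertex -3.346 3.472 2.253
endloop
endfacet
facet normal 0.562 0.635 -0.529
outer loop
vertex -2.48 4.449 1.438
vertex -1.421 3.753 1.728
vertex -2.792 3.225 -0.363
endloop
endfacet
facet normal -0.142 -0.557 -0.818
outer loop
vertex -1.734 2.528 -0.073
vertex -2.6 1.551 0.742
vertex -2.792 3.225 -0.363
endloop
endfacet
facet normal 0.563 0.634 -0.529
outer loop
vertex -2.792 3.225 -0.363
vertex -1.421 3.753 1.728
vertex -1.734 2.528 -0.073
endloop
endfacet
facet normal 0.814 -0.536 0.223
outer loop
vertex -1.734 2.528 -0.073
vertex -2.288 2.775 2.543
vertex -2.6 1.551 0.742
endloop
endfacet
facet normal 0.814 -0.536 0.223
outer loop
vertex -1.421 3.753 1.728
vertex -2.288 2.775 2.543
vertex -1.734 2.528 -0.073
endloop
endfacet
facet normal 0.180 -0.634 -0.752
outer loop
vertex -0.721 -2.429 3.065
vertex -1.249 -1.784 2.394
vertex -0.231 -1.874 2.714
endloop
endfacet
facet normal 0.499 0.104 0.861
outer loop
vertex -0.721 -2.429 3.065
vertex -0.231 -1.874 2.714
vertex -1.471 -0.996 3.326
endloop
endfacet
facet normal 0.180 -0.635 -0.752
outer loop
vertex -0.231 -1.874 2.714
vertex -1.249 -1.784 2.394
vertex -0.338 -1.266 2.175
endloop
endfacet
facet normal 0.651 0.565 0.508
outer loop
vertex -0.231 -1.874 2.714
vertex -0.338 -1.266 2.175
vertex -1.471 -0.996 3.326
endloop
endfacet
facet normal 0.180 -0.635 -0.752
outer loop
vertex -0.338 -1.266 2.175
vertex -1.249 -1.784 2.394
vertex -0.978 -0.962 1.765
endloop
endfacet
facet normal 0.355 0.926 0.132
outer loop
vertex -0.338 -1.266 2.175
vertex -0.978 -0.962 1.765
vertex -1.471 -0.996 3.326
endloop
endfacet
facet normal 0.180 -0.635 -0.752
outer loop
vertex -0.978 -0.962 1.765
vertex -1.249 -1.784 2.394
vertex -1.776 -1.139 1.723
endloop
endfacet
facet normal -0.214 0.976 -0.046
outer loop
vertex -0.978 -0.962 1.765
vertex -1.776 -1.139 1.723
vertex -1.471 -0.996 3.326
endloop
endfacet
facet normal 0.180 -0.635 -0.751
outer loop
vertex -1.776 -1.139 1.723
vertex -1.249 -1.784 2.394
vertex -2.266 -1.693 2.074
endloop
endfacet
facet normal -0.722 0.687 0.076
outer loop
vertex -1.776 -1.139 1.723
vertex -2.266 -1.693 2.074
vertex -1.471 -0.996 3.326
endloop
endfacet
facet normal 0.180 -0.635 -0.752
outer loop
vertex -2.266 -1.693 2.074
vertex -1.249 -1.784 2.394
vertex -2.159 -2.301 2.613
endloop
endfacet
facet normal -0.874 0.227 0.429
outer loop
vertex -2.266 -1.693 2.074
vertex -2.159 -2.301 2.613
vertex -1.471 -0.996 3.326
endloop
endfacet
facet normal 0.180 -0.635 -0.751
outer loop
vertex -2.159 -2.301 2.613
vertex -1.249 -1.784 2.394
vertex -1.519 -2.605 3.024
endloop
endfacet
facet normal -0.580 -0.134 0.804
outer loop
vertex -2.159 -2.301 2.613
vertex -1.519 -2.605 3.024
vertex -1.471 -0.996 3.326
endloop
endfacet
facet normal 0.179 -0.635 -0.751
outer loop
vertex -1.519 -2.605 3.024
vertex -1.249 -1.784 2.394
vertex -0.721 -2.429 3.065
endloop
endfacet
facet normal -0.010 -0.184 0.983
outer loop
vertex -1.519 -2.605 3.024
vertex -0.721 -2.429 3.065
vertex -1.471 -0.996 3.326
endloop
endfacet

endsolid


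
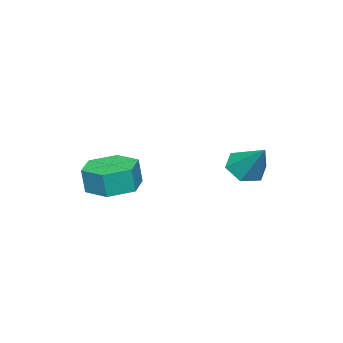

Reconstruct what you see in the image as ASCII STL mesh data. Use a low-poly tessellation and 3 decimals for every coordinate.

solid 
facet normal -0.308 -0.623 -0.719
outer loop
vertex -2.15 -0.083 2.275
vertex -2.835 0.374 2.172
vertex -2.151 0.544 1.732
endloop
endfacet
facet normal 0.997 0.055 0.062
outer loop
vertex -2.15 -0.083 2.275
vertex -2.151 0.544 1.732
vertex -2.305 1.446 3.408
endloop
endfacet
facet normal -0.308 -0.623 -0.719
outer loop
vertex -2.151 0.544 1.732
vertex -2.835 0.374 2.172
vertex -2.836 1.002 1.628
endloop
endfacet
facet normal 0.556 0.752 -0.354
outer loop
vertex -2.151 0.544 1.732
vertex -2.836 1.002 1.628
vertex -2.305 1.446 3.408
endloop
endfacet
facet normal -0.308 -0.623 -0.719
outer loop
vertex -2.836 1.002 1.628
vertex -2.835 0.374 2.172
vertex -3.519 0.832 2.068
endloop
endfacet
facet normal -0.322 0.937 -0.138
outer loop
vertex -2.836 1.002 1.628
vertex -3.519 0.832 2.068
vertex -2.305 1.446 3.408
endloop
endfacet
facet normal -0.308 -0.623 -0.720
outer loop
vertex -3.519 0.832 2.068
vertex -2.835 0.374 2.172
vertex -3.518 0.204 2.611
endloop
endfacet
facet normal -0.759 0.425 0.493
outer loop
vertex -3.519 0.832 2.068
vertex -3.518 0.204 2.611
vertex -2.305 1.446 3.408
endloop
endfacet
facet normal -0.307 -0.624 -0.719
outer loop
vertex -3.518 0.204 2.611
vertex -2.835 0.374 2.172
vertex -2.833 -0.253 2.715
endloop
endfacet
facet normal -0.319 -0.271 0.908
outer loop
vertex -3.518 0.204 2.611
vertex -2.833 -0.253 2.715
vertex -2.305 1.446 3.408
endloop
endfacet
facet normal -0.308 -0.623 -0.719
outer loop
vertex -2.833 -0.253 2.715
vertex -2.835 0.374 2.172
vertex -2.15 -0.083 2.275
endloop
endfacet
facet normal 0.559 -0.456 0.692
outer loop
vertex -2.833 -0.253 2.715
vertex -2.15 -0.083 2.275
vertex -2.305 1.446 3.408
endloop
endfacet
facet normal -0.105 0.080 -0.991
outer loop
vertex 0.844 -4.08 1.229
vertex 0.033 -3.396 1.37
vertex 1.035 -3.03 1.294
endloop
endfacet
facet normal 0.978 -0.171 -0.117
outer loop
vertex 0.844 -4.08 1.229
vertex 1.035 -3.03 1.294
vertex 0.958 -4.168 2.309
endloop
endfacet
facet normal 0.978 -0.171 -0.117
outer loop
vertex 0.958 -4.168 2.309
vertex 1.035 -3.03 1.294
vertex 1.149 -3.117 2.374
endloop
endfacet
facet normal 0.105 -0.080 0.991
outer loop
vertex 0.958 -4.168 2.309
vertex 1.149 -3.117 2.374
vertex 0.147 -3.484 2.45
endloop
endfacet
facet normal -0.105 0.080 -0.991
outer loop
vertex 1.035 -3.03 1.294
vertex 0.033 -3.396 1.37
vertex 0.225 -2.346 1.435
endloop
endfacet
facet normal 0.645 0.765 -0.006
outer loop
vertex 1.035 -3.03 1.294
vertex 0.225 -2.346 1.435
vertex 1.149 -3.117 2.374
endloop
endfacet
facet normal 0.645 0.765 -0.006
outer loop
vertex 1.149 -3.117 2.374
vertex 0.225 -2.346 1.435
vertex 0.339 -2.433 2.515
endloop
endfacet
facet normal 0.105 -0.080 0.991
outer loop
vertex 1.149 -3.117 2.374
vertex 0.339 -2.433 2.515
vertex 0.147 -3.484 2.45
endloop
endfacet
facet normal -0.104 0.080 -0.991
outer loop
vertex 0.225 -2.346 1.435
vertex 0.033 -3.396 1.37
vertex -0.778 -2.712 1.511
endloop
endfacet
facet normal -0.333 0.936 0.111
outer loop
vertex 0.225 -2.346 1.435
vertex -0.778 -2.712 1.511
vertex 0.339 -2.433 2.515
endloop
endfacet
facet normal -0.334 0.936 0.112
outer loop
vertex 0.339 -2.433 2.515
vertex -0.778 -2.712 1.511
vertex -0.664 -2.8 2.591
endloop
endfacet
facet normal 0.105 -0.080 0.991
outer loop
vertex 0.339 -2.433 2.515
vertex -0.664 -2.8 2.591
vertex 0.147 -3.484 2.45
endloop
endfacet
facet normal -0.105 0.080 -0.991
outer loop
vertex -0.778 -2.712 1.511
vertex 0.033 -3.396 1.37
vertex -0.969 -3.763 1.446
endloop
endfacet
facet normal -0.978 0.171 0.117
outer loop
vertex -0.778 -2.712 1.511
vertex -0.969 -3.763 1.446
vertex -0.664 -2.8 2.591
endloop
endfacet
facet normal -0.978 0.171 0.117
outer loop
vertex -0.664 -2.8 2.591
vertex -0.969 -3.763 1.446
vertex -0.855 -3.85 2.526
endloop
endfacet
facet normal 0.105 -0.080 0.991
outer loop
vertex -0.664 -2.8 2.591
vertex -0.855 -3.85 2.526
vertex 0.147 -3.484 2.45
endloop
endfacet
facet normal -0.105 0.080 -0.991
outer loop
vertex -0.969 -3.763 1.446
vertex 0.033 -3.396 1.37
vertex -0.159 -4.447 1.305
endloop
endfacet
facet normal -0.645 -0.765 0.006
outer loop
vertex -0.969 -3.763 1.446
vertex -0.159 -4.447 1.305
vertex -0.855 -3.85 2.526
endloop
endfacet
facet normal -0.645 -0.765 0.006
outer loop
vertex -0.855 -3.85 2.526
vertex -0.159 -4.447 1.305
vertex -0.045 -4.534 2.385
endloop
endfacet
facet normal 0.105 -0.080 0.991
outer loop
vertex -0.855 -3.85 2.526
vertex -0.045 -4.534 2.385
vertex 0.147 -3.484 2.45
endloop
endfacet
facet normal -0.105 0.080 -0.991
outer loop
vertex -0.159 -4.447 1.305
vertex 0.033 -3.396 1.37
vertex 0.844 -4.08 1.229
endloop
endfacet
facet normal 0.334 -0.936 -0.111
outer loop
vertex -0.159 -4.447 1.305
vertex 0.844 -4.08 1.229
vertex -0.045 -4.534 2.385
endloop
endfacet
facet normal 0.333 -0.936 -0.111
outer loop
vertex -0.045 -4.534 2.385
vertex 0.844 -4.08 1.229
vertex 0.958 -4.168 2.309
endloop
endfacet
facet normal 0.104 -0.080 0.991
outer loop
vertex -0.045 -4.534 2.385
vertex 0.958 -4.168 2.309
vertex 0.147 -3.484 2.45
endloop
endfacet

endsolid


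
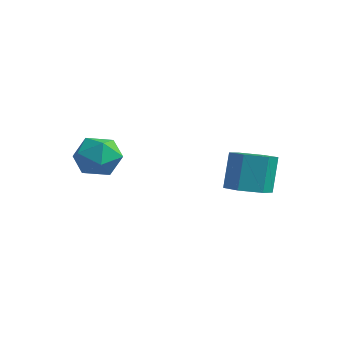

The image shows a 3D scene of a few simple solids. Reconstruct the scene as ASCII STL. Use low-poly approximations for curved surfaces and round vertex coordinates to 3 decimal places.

solid 
facet normal 0.133 -0.275 -0.952
outer loop
vertex 1.687 1.484 -3.956
vertex 1.075 0.681 -3.81
vertex 0.684 1.57 -4.121
endloop
endfacet
facet normal 0.125 0.958 -0.258
outer loop
vertex 1.687 1.484 -3.956
vertex 0.684 1.57 -4.121
vertex 1.436 2.002 -2.156
endloop
endfacet
facet normal 0.125 0.958 -0.259
outer loop
vertex 1.436 2.002 -2.156
vertex 0.684 1.57 -4.121
vertex 0.433 2.089 -2.32
endloop
endfacet
facet normal -0.132 0.274 0.953
outer loop
vertex 1.436 2.002 -2.156
vertex 0.433 2.089 -2.32
vertex 0.825 1.199 -2.01
endloop
endfacet
facet normal 0.132 -0.275 -0.952
outer loop
vertex 0.684 1.57 -4.121
vertex 1.075 0.681 -3.81
vertex 0.072 0.767 -3.974
endloop
endfacet
facet normal -0.789 0.552 -0.269
outer loop
vertex 0.684 1.57 -4.121
vertex 0.072 0.767 -3.974
vertex 0.433 2.089 -2.32
endloop
endfacet
facet normal -0.790 0.551 -0.268
outer loop
vertex 0.433 2.089 -2.32
vertex 0.072 0.767 -3.974
vertex -0.178 1.285 -2.174
endloop
endfacet
facet normal -0.132 0.274 0.953
outer loop
vertex 0.433 2.089 -2.32
vertex -0.178 1.285 -2.174
vertex 0.825 1.199 -2.01
endloop
endfacet
facet normal 0.132 -0.274 -0.953
outer loop
vertex 0.072 0.767 -3.974
vertex 1.075 0.681 -3.81
vertex 0.464 -0.122 -3.664
endloop
endfacet
facet normal -0.914 -0.406 -0.010
outer loop
vertex 0.072 0.767 -3.974
vertex 0.464 -0.122 -3.664
vertex -0.178 1.285 -2.174
endloop
endfacet
facet normal -0.914 -0.406 -0.011
outer loop
vertex -0.178 1.285 -2.174
vertex 0.464 -0.122 -3.664
vertex 0.213 0.396 -1.864
endloop
endfacet
facet normal -0.132 0.274 0.953
outer loop
vertex -0.178 1.285 -2.174
vertex 0.213 0.396 -1.864
vertex 0.825 1.199 -2.01
endloop
endfacet
facet normal 0.132 -0.274 -0.953
outer loop
vertex 0.464 -0.122 -3.664
vertex 1.075 0.681 -3.81
vertex 1.467 -0.209 -3.5
endloop
endfacet
facet normal -0.125 -0.958 0.258
outer loop
vertex 0.464 -0.122 -3.664
vertex 1.467 -0.209 -3.5
vertex 0.213 0.396 -1.864
endloop
endfacet
facet normal -0.125 -0.958 0.259
outer loop
vertex 0.213 0.396 -1.864
vertex 1.467 -0.209 -3.5
vertex 1.216 0.31 -1.699
endloop
endfacet
facet normal -0.133 0.275 0.952
outer loop
vertex 0.213 0.396 -1.864
vertex 1.216 0.31 -1.699
vertex 0.825 1.199 -2.01
endloop
endfacet
facet normal 0.132 -0.274 -0.953
outer loop
vertex 1.467 -0.209 -3.5
vertex 1.075 0.681 -3.81
vertex 2.078 0.595 -3.646
endloop
endfacet
facet normal 0.790 -0.551 0.269
outer loop
vertex 1.467 -0.209 -3.5
vertex 2.078 0.595 -3.646
vertex 1.216 0.31 -1.699
endloop
endfacet
facet normal 0.789 -0.552 0.269
outer loop
vertex 1.216 0.31 -1.699
vertex 2.078 0.595 -3.646
vertex 1.828 1.113 -1.846
endloop
endfacet
facet normal -0.132 0.275 0.952
outer loop
vertex 1.216 0.31 -1.699
vertex 1.828 1.113 -1.846
vertex 0.825 1.199 -2.01
endloop
endfacet
facet normal 0.132 -0.274 -0.953
outer loop
vertex 2.078 0.595 -3.646
vertex 1.075 0.681 -3.81
vertex 1.687 1.484 -3.956
endloop
endfacet
facet normal 0.914 0.406 0.010
outer loop
vertex 2.078 0.595 -3.646
vertex 1.687 1.484 -3.956
vertex 1.828 1.113 -1.846
endloop
endfacet
facet normal 0.914 0.406 0.010
outer loop
vertex 1.828 1.113 -1.846
vertex 1.687 1.484 -3.956
vertex 1.436 2.002 -2.156
endloop
endfacet
facet normal -0.132 0.274 0.953
outer loop
vertex 1.828 1.113 -1.846
vertex 1.436 2.002 -2.156
vertex 0.825 1.199 -2.01
endloop
endfacet
facet normal -0.935 -0.085 0.344
outer loop
vertex -4.827 -2.714 -2.285
vertex -4.797 -3.873 -2.49
vertex -4.452 -3.45 -1.446
endloop
endfacet
facet normal -0.594 0.454 0.664
outer loop
vertex -4.827 -2.714 -2.285
vertex -4.452 -3.45 -1.446
vertex -3.886 -2.435 -1.634
endloop
endfacet
facet normal -0.381 0.911 0.160
outer loop
vertex -4.827 -2.714 -2.285
vertex -3.886 -2.435 -1.634
vertex -3.882 -2.23 -2.794
endloop
endfacet
facet normal -0.590 0.656 -0.472
outer loop
vertex -4.827 -2.714 -2.285
vertex -3.882 -2.23 -2.794
vertex -4.446 -3.118 -3.323
endloop
endfacet
facet normal -0.933 0.039 -0.358
outer loop
vertex -4.827 -2.714 -2.285
vertex -4.446 -3.118 -3.323
vertex -4.797 -3.873 -2.49
endloop
endfacet
facet normal -0.012 0.189 0.982
outer loop
vertex -3.886 -2.435 -1.634
vertex -4.452 -3.45 -1.446
vertex -3.274 -3.422 -1.437
endloop
endfacet
facet normal -0.564 -0.683 0.463
outer loop
vertex -4.452 -3.45 -1.446
vertex -4.797 -3.873 -2.49
vertex -3.838 -4.31 -1.966
endloop
endfacet
facet normal -0.561 -0.482 -0.673
outer loop
vertex -4.797 -3.873 -2.49
vertex -4.446 -3.118 -3.323
vertex -3.834 -4.105 -3.126
endloop
endfacet
facet normal -0.006 0.514 -0.858
outer loop
vertex -4.446 -3.118 -3.323
vertex -3.882 -2.23 -2.794
vertex -3.268 -3.09 -3.314
endloop
endfacet
facet normal 0.333 0.928 0.165
outer loop
vertex -3.882 -2.23 -2.794
vertex -3.886 -2.435 -1.634
vertex -2.923 -2.667 -2.27
endloop
endfacet
facet normal 0.590 -0.656 0.472
outer loop
vertex -2.893 -3.826 -2.475
vertex -3.274 -3.422 -1.437
vertex -3.838 -4.31 -1.966
endloop
endfacet
facet normal 0.381 -0.911 -0.160
outer loop
vertex -2.893 -3.826 -2.475
vertex -3.838 -4.31 -1.966
vertex -3.834 -4.105 -3.126
endloop
endfacet
facet normal 0.594 -0.454 -0.664
outer loop
vertex -2.893 -3.826 -2.475
vertex -3.834 -4.105 -3.126
vertex -3.268 -3.09 -3.314
endloop
endfacet
facet normal 0.935 0.085 -0.344
outer loop
vertex -2.893 -3.826 -2.475
vertex -3.268 -3.09 -3.314
vertex -2.923 -2.667 -2.27
endloop
endfacet
facet normal 0.933 -0.039 0.358
outer loop
vertex -2.893 -3.826 -2.475
vertex -2.923 -2.667 -2.27
vertex -3.274 -3.422 -1.437
endloop
endfacet
facet normal 0.006 -0.514 0.858
outer loop
vertex -3.838 -4.31 -1.966
vertex -3.274 -3.422 -1.437
vertex -4.452 -3.45 -1.446
endloop
endfacet
facet normal -0.333 -0.928 -0.165
outer loop
vertex -3.834 -4.105 -3.126
vertex -3.838 -4.31 -1.966
vertex -4.797 -3.873 -2.49
endloop
endfacet
facet normal 0.012 -0.189 -0.982
outer loop
vertex -3.268 -3.09 -3.314
vertex -3.834 -4.105 -3.126
vertex -4.446 -3.118 -3.323
endloop
endfacet
facet normal 0.564 0.683 -0.463
outer loop
vertex -2.923 -2.667 -2.27
vertex -3.268 -3.09 -3.314
vertex -3.882 -2.23 -2.794
endloop
endfacet
facet normal 0.561 0.482 0.673
outer loop
vertex -3.274 -3.422 -1.437
vertex -2.923 -2.667 -2.27
vertex -3.886 -2.435 -1.634
endloop
endfacet

endsolid


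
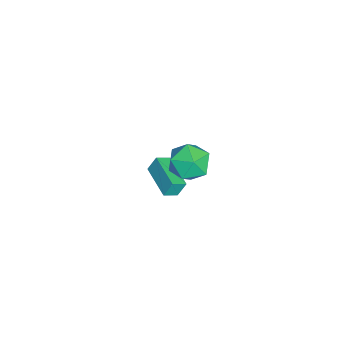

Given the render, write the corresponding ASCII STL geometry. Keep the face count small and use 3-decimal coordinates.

solid 
facet normal -0.770 -0.324 0.550
outer loop
vertex 0.661 -0.011 3.801
vertex 1.104 -1.045 3.812
vertex 1.372 -0.31 4.62
endloop
endfacet
facet normal -0.634 0.363 0.683
outer loop
vertex 0.661 -0.011 3.801
vertex 1.372 -0.31 4.62
vertex 1.451 0.709 4.151
endloop
endfacet
facet normal -0.688 0.722 0.068
outer loop
vertex 0.661 -0.011 3.801
vertex 1.451 0.709 4.151
vertex 1.232 0.604 3.052
endloop
endfacet
facet normal -0.859 0.256 -0.444
outer loop
vertex 0.661 -0.011 3.801
vertex 1.232 0.604 3.052
vertex 1.017 -0.48 2.843
endloop
endfacet
facet normal -0.909 -0.391 -0.146
outer loop
vertex 0.661 -0.011 3.801
vertex 1.017 -0.48 2.843
vertex 1.104 -1.045 3.812
endloop
endfacet
facet normal 0.042 0.415 0.909
outer loop
vertex 1.451 0.709 4.151
vertex 1.372 -0.31 4.62
vertex 2.383 0.12 4.377
endloop
endfacet
facet normal -0.179 -0.697 0.694
outer loop
vertex 1.372 -0.31 4.62
vertex 1.104 -1.045 3.812
vertex 2.168 -0.964 4.168
endloop
endfacet
facet normal -0.404 -0.806 -0.433
outer loop
vertex 1.104 -1.045 3.812
vertex 1.017 -0.48 2.843
vertex 1.949 -1.069 3.069
endloop
endfacet
facet normal -0.322 0.240 -0.916
outer loop
vertex 1.017 -0.48 2.843
vertex 1.232 0.604 3.052
vertex 2.028 -0.05 2.6
endloop
endfacet
facet normal -0.047 0.995 -0.086
outer loop
vertex 1.232 0.604 3.052
vertex 1.451 0.709 4.151
vertex 2.296 0.685 3.408
endloop
endfacet
facet normal 0.859 -0.256 0.444
outer loop
vertex 2.739 -0.349 3.419
vertex 2.383 0.12 4.377
vertex 2.168 -0.964 4.168
endloop
endfacet
facet normal 0.688 -0.722 -0.068
outer loop
vertex 2.739 -0.349 3.419
vertex 2.168 -0.964 4.168
vertex 1.949 -1.069 3.069
endloop
endfacet
facet normal 0.634 -0.363 -0.683
outer loop
vertex 2.739 -0.349 3.419
vertex 1.949 -1.069 3.069
vertex 2.028 -0.05 2.6
endloop
endfacet
facet normal 0.770 0.324 -0.550
outer loop
vertex 2.739 -0.349 3.419
vertex 2.028 -0.05 2.6
vertex 2.296 0.685 3.408
endloop
endfacet
facet normal 0.909 0.391 0.146
outer loop
vertex 2.739 -0.349 3.419
vertex 2.296 0.685 3.408
vertex 2.383 0.12 4.377
endloop
endfacet
facet normal 0.322 -0.240 0.916
outer loop
vertex 2.168 -0.964 4.168
vertex 2.383 0.12 4.377
vertex 1.372 -0.31 4.62
endloop
endfacet
facet normal 0.047 -0.995 0.086
outer loop
vertex 1.949 -1.069 3.069
vertex 2.168 -0.964 4.168
vertex 1.104 -1.045 3.812
endloop
endfacet
facet normal -0.042 -0.415 -0.909
outer loop
vertex 2.028 -0.05 2.6
vertex 1.949 -1.069 3.069
vertex 1.017 -0.48 2.843
endloop
endfacet
facet normal 0.179 0.697 -0.694
outer loop
vertex 2.296 0.685 3.408
vertex 2.028 -0.05 2.6
vertex 1.232 0.604 3.052
endloop
endfacet
facet normal 0.404 0.806 0.433
outer loop
vertex 2.383 0.12 4.377
vertex 2.296 0.685 3.408
vertex 1.451 0.709 4.151
endloop
endfacet
facet normal -0.845 -0.524 0.104
outer loop
vertex -3.26 -2.456 -1.85
vertex -3.694 -1.832 -2.231
vertex -3.108 -2.871 -2.703
endloop
endfacet
facet normal 0.510 -0.734 0.448
outer loop
vertex -1.426 -1.828 -2.909
vertex -3.26 -2.456 -1.85
vertex -3.108 -2.871 -2.703
endloop
endfacet
facet normal -0.845 -0.524 0.105
outer loop
vertex -3.108 -2.871 -2.703
vertex -3.694 -1.832 -2.231
vertex -3.542 -2.247 -3.083
endloop
endfacet
facet normal 0.158 -0.431 -0.888
outer loop
vertex -3.542 -2.247 -3.083
vertex -1.426 -1.828 -2.909
vertex -3.108 -2.871 -2.703
endloop
endfacet
facet normal -0.159 0.432 0.888
outer loop
vertex -3.26 -2.456 -1.85
vertex -2.012 -0.789 -2.437
vertex -3.694 -1.832 -2.231
endloop
endfacet
facet normal 0.510 -0.734 0.448
outer loop
vertex -1.578 -1.413 -2.057
vertex -3.26 -2.456 -1.85
vertex -1.426 -1.828 -2.909
endloop
endfacet
facet normal -0.158 0.431 0.888
outer loop
vertex -1.578 -1.413 -2.057
vertex -2.012 -0.789 -2.437
vertex -3.26 -2.456 -1.85
endloop
endfacet
facet normal -0.510 0.734 -0.448
outer loop
vertex -3.694 -1.832 -2.231
vertex -2.012 -0.789 -2.437
vertex -3.542 -2.247 -3.083
endloop
endfacet
facet normal 0.159 -0.432 -0.888
outer loop
vertex -1.86 -1.204 -3.29
vertex -1.426 -1.828 -2.909
vertex -3.542 -2.247 -3.083
endloop
endfacet
facet normal -0.510 0.734 -0.448
outer loop
vertex -3.542 -2.247 -3.083
vertex -2.012 -0.789 -2.437
vertex -1.86 -1.204 -3.29
endloop
endfacet
facet normal 0.845 0.524 -0.104
outer loop
vertex -1.86 -1.204 -3.29
vertex -1.578 -1.413 -2.057
vertex -1.426 -1.828 -2.909
endloop
endfacet
facet normal 0.845 0.524 -0.104
outer loop
vertex -2.012 -0.789 -2.437
vertex -1.578 -1.413 -2.057
vertex -1.86 -1.204 -3.29
endloop
endfacet

endsolid
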